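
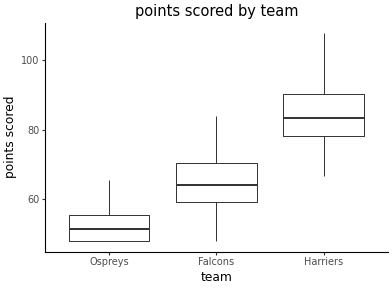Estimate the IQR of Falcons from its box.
≈ 10

Q3 ≈ 70, Q1 ≈ 60; IQR ≈ 10.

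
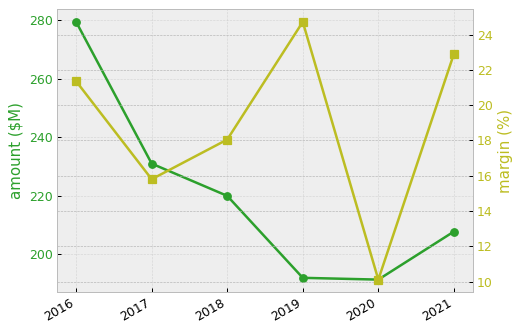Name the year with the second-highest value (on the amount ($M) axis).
Top 3 (on the amount ($M) axis): 2016 ≈ 280, 2017 ≈ 230, 2018 ≈ 220.

2017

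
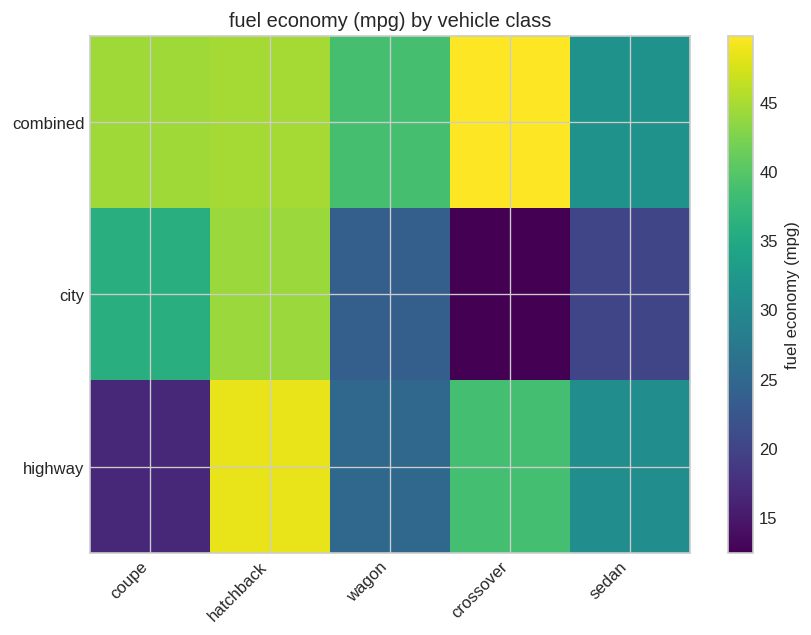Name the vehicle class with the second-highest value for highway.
Top 3 for highway: hatchback ≈ 50, crossover ≈ 40, sedan ≈ 30.

crossover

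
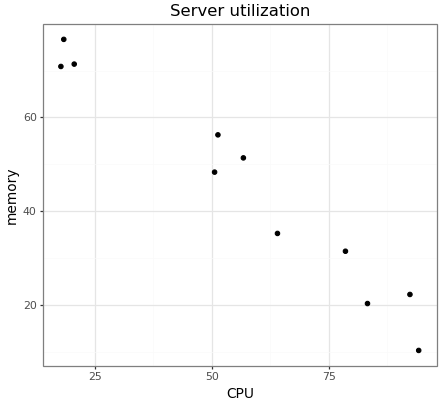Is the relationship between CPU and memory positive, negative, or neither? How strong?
negative, strong

Points are negatively correlated; strong (|r| ≈ 1.0).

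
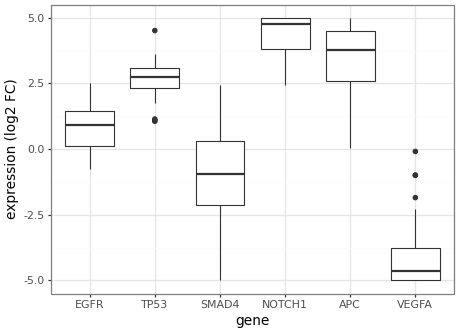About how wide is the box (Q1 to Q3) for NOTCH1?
Q3 ≈ 5, Q1 ≈ 4; IQR ≈ 1.

≈ 1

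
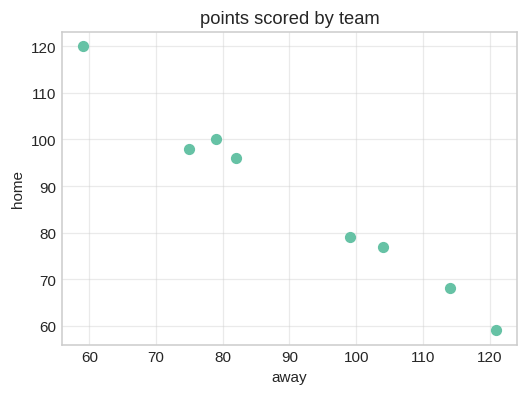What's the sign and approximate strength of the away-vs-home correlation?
Points are negatively correlated; strong (|r| ≈ 1.0).

negative, strong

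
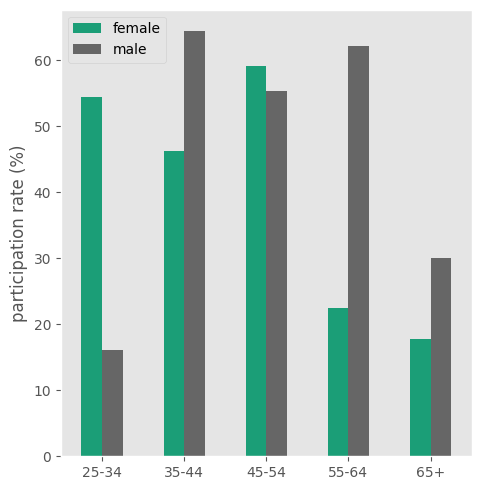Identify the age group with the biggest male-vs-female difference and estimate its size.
55-64, ≈ 40 %

55-64: male ≈ 60, female ≈ 20 → gap ≈ 40. Next-largest (25-34) is only ≈ 30.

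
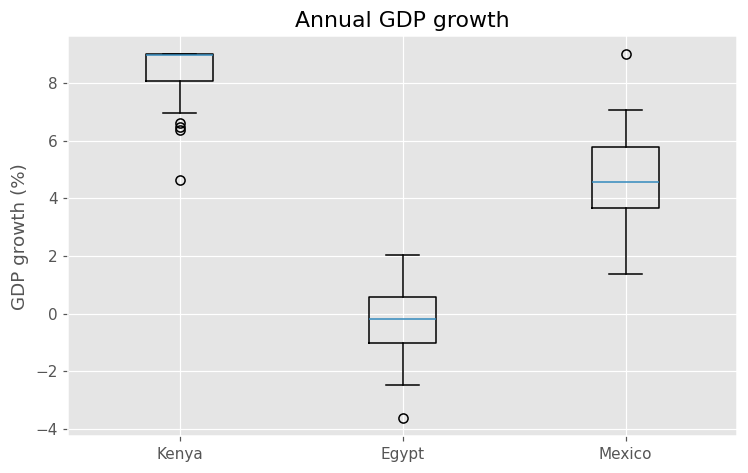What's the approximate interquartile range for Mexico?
≈ 2

Q3 ≈ 6, Q1 ≈ 4; IQR ≈ 2.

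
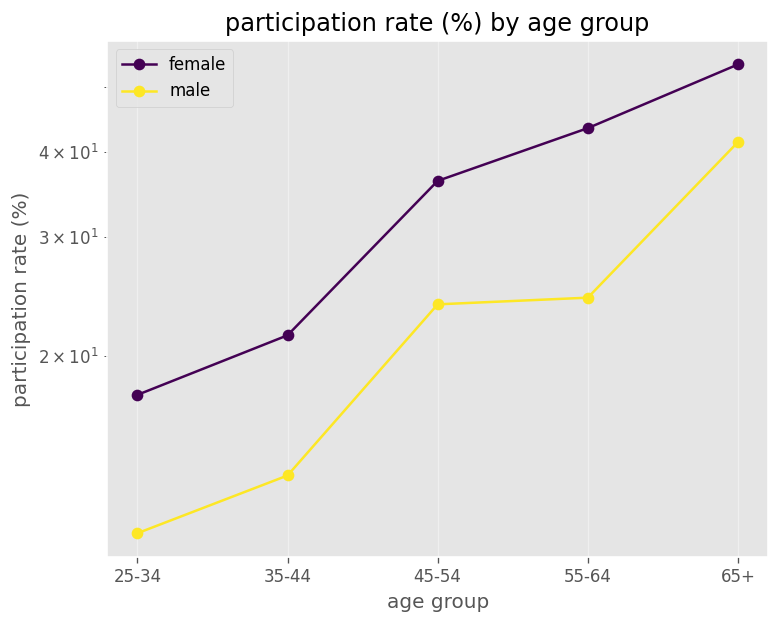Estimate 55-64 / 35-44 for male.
≈ 1.67×

55-64 ≈ 25, 35-44 ≈ 15; 25/15 ≈ 1.67.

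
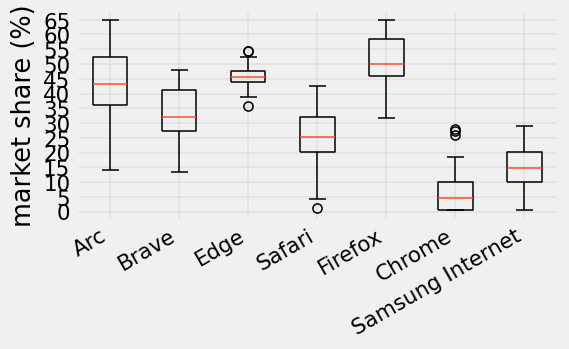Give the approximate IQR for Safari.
Q3 ≈ 30, Q1 ≈ 20; IQR ≈ 10.

≈ 10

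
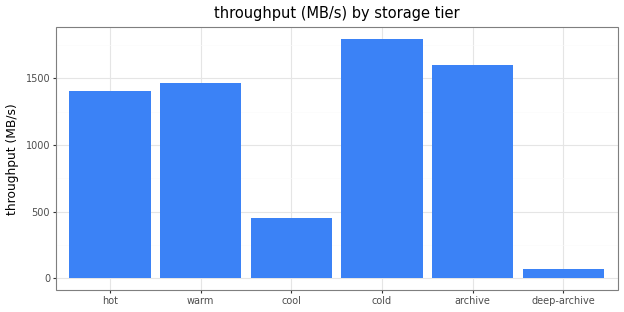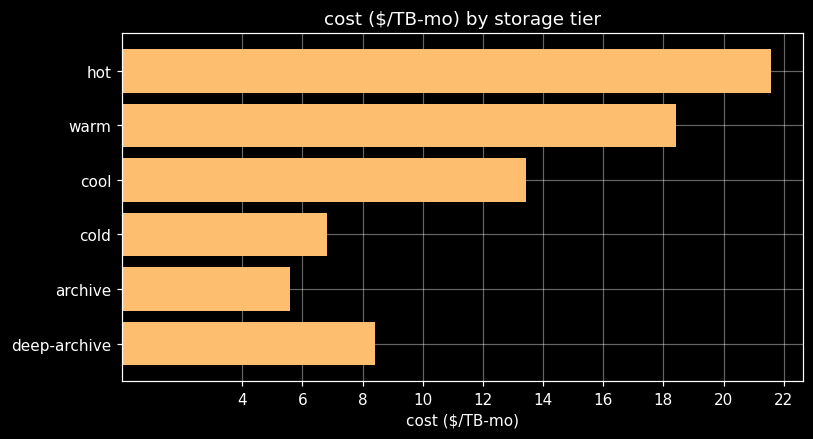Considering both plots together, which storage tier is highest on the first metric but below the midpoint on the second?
Chart 2 median cost ($/TB-mo) ≈ 10; below-median storage tiers: cold, archive, deep-archive. Among those, cold has the highest throughput (MB/s) (≈ 1800).

cold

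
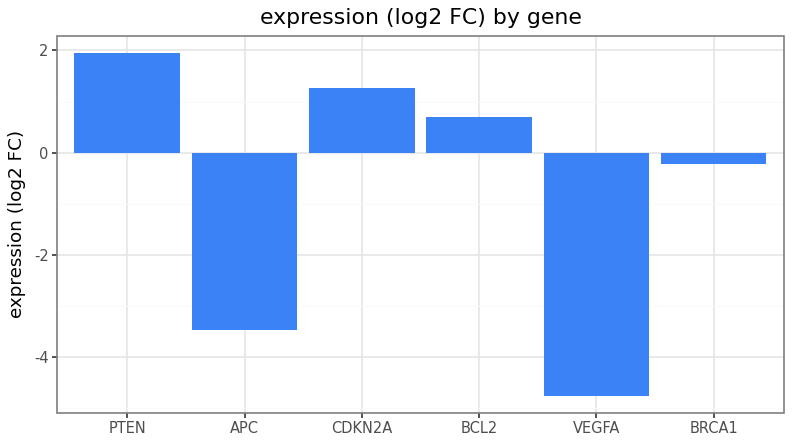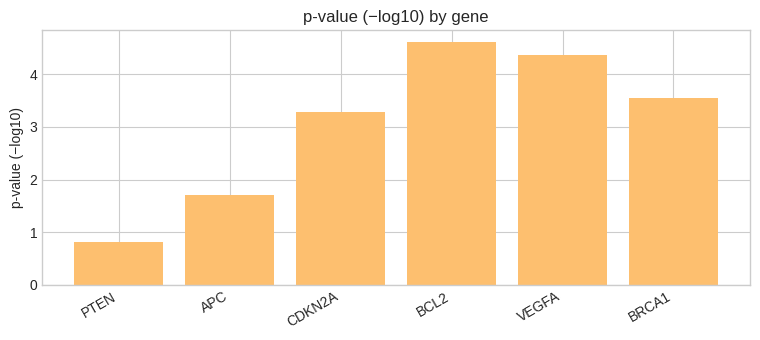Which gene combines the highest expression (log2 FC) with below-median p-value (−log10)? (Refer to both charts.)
PTEN

Chart 2 median p-value (−log10) ≈ 3.5; below-median genes: PTEN, APC, CDKN2A. Among those, PTEN has the highest expression (log2 FC) (≈ 2).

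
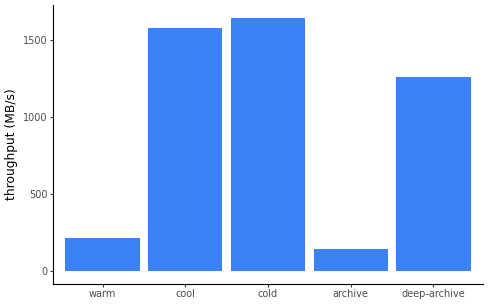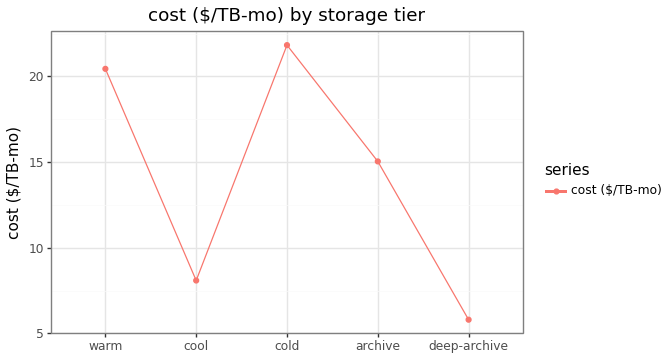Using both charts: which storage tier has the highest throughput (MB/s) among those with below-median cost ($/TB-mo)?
cool

Chart 2 median cost ($/TB-mo) ≈ 15; below-median storage tiers: cool, deep-archive. Among those, cool has the highest throughput (MB/s) (≈ 1600).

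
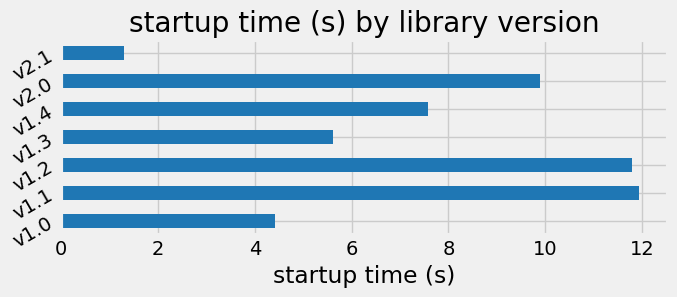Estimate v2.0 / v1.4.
≈ 1.25×

v2.0 ≈ 10, v1.4 ≈ 8; 10/8 ≈ 1.25.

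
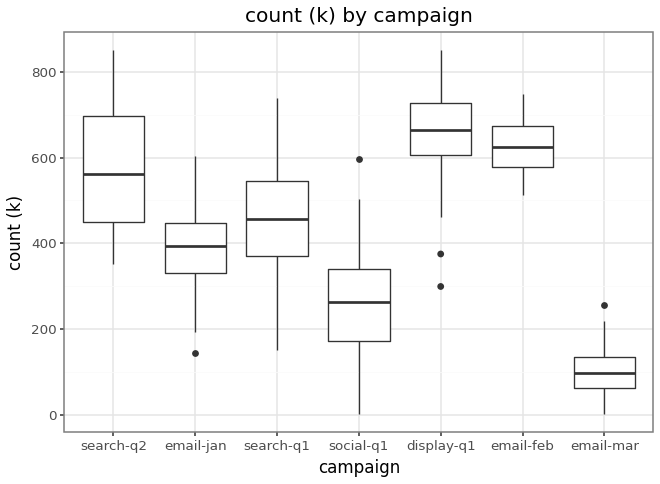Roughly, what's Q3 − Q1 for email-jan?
≈ 100

Q3 ≈ 450, Q1 ≈ 350; IQR ≈ 100.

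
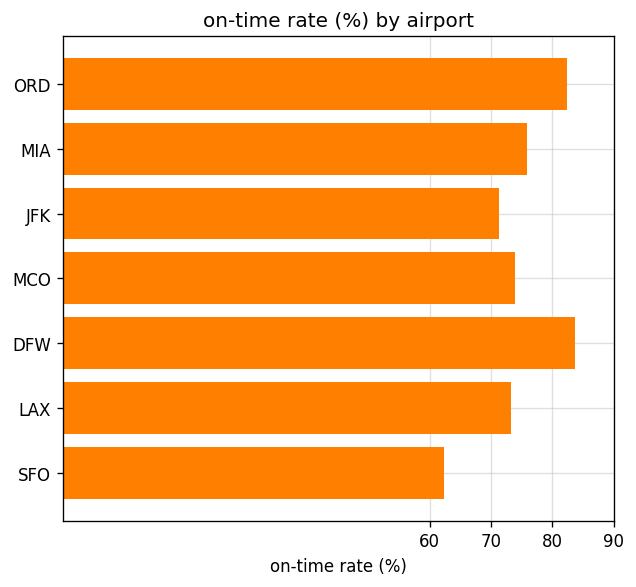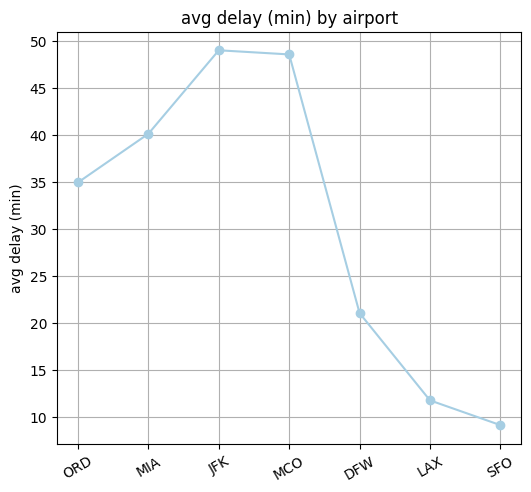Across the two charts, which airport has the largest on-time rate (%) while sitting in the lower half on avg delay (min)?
DFW

Chart 2 median avg delay (min) ≈ 35; below-median airports: DFW, LAX, SFO. Among those, DFW has the highest on-time rate (%) (≈ 80).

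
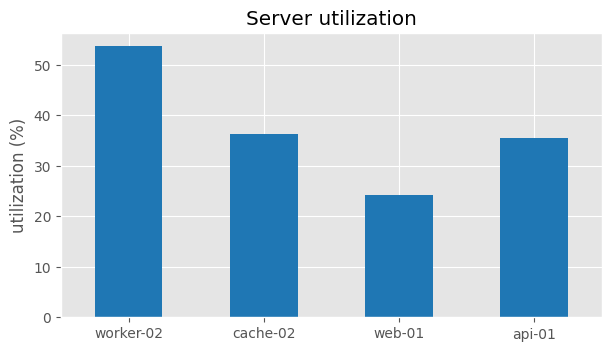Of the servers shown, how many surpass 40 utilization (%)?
1

Above 40: worker-02.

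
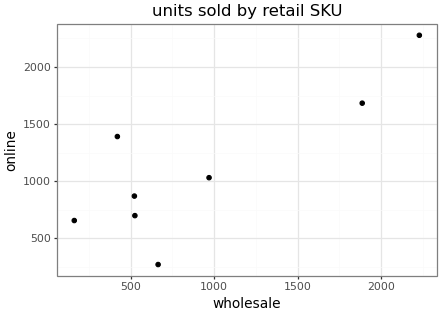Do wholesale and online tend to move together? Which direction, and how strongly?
positive, strong

Points are positively correlated; strong (|r| ≈ 0.8).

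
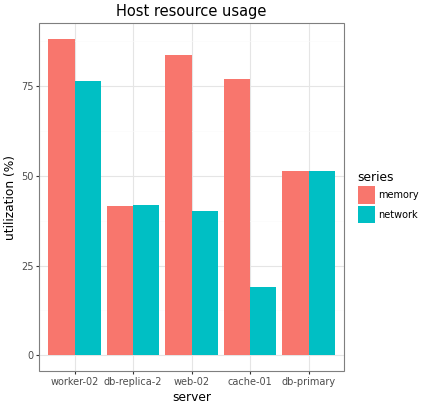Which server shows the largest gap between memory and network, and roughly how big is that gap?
cache-01: memory ≈ 80, network ≈ 20 → gap ≈ 60. Next-largest (web-02) is only ≈ 40.

cache-01, ≈ 60 %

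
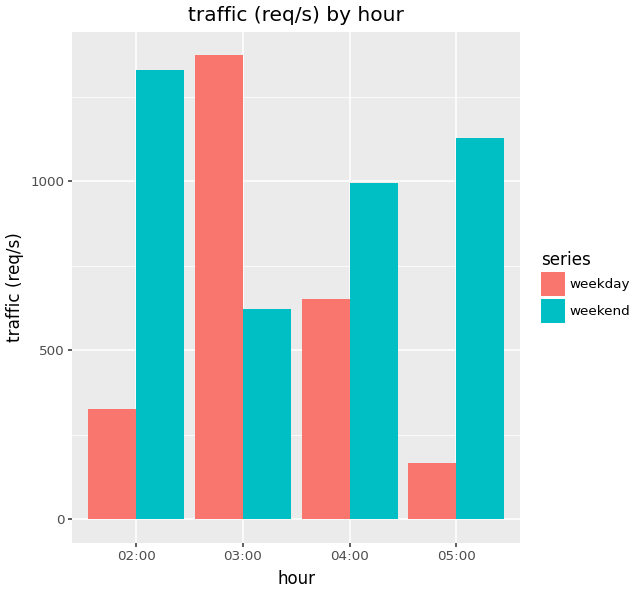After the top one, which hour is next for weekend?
05:00

Top 3 for weekend: 02:00 ≈ 1400, 05:00 ≈ 1200, 04:00 ≈ 1000.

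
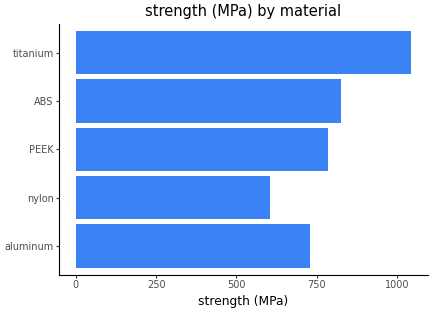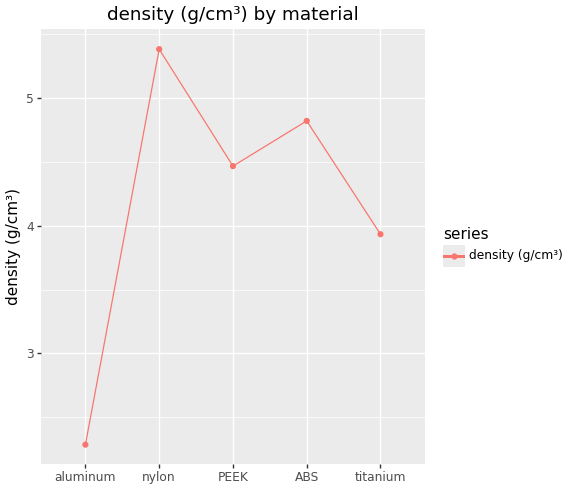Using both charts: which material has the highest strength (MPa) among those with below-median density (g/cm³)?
Chart 2 median density (g/cm³) ≈ 4.5; below-median materials: aluminum, titanium. Among those, titanium has the highest strength (MPa) (≈ 1000).

titanium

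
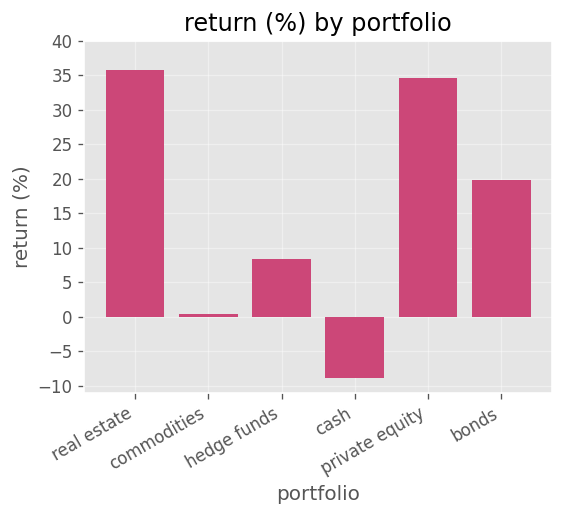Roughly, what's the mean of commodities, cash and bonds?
(0 + -10 + 20) / 3 ≈ 3.

≈ 3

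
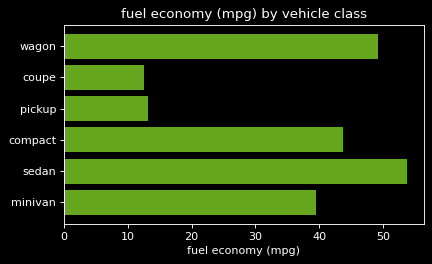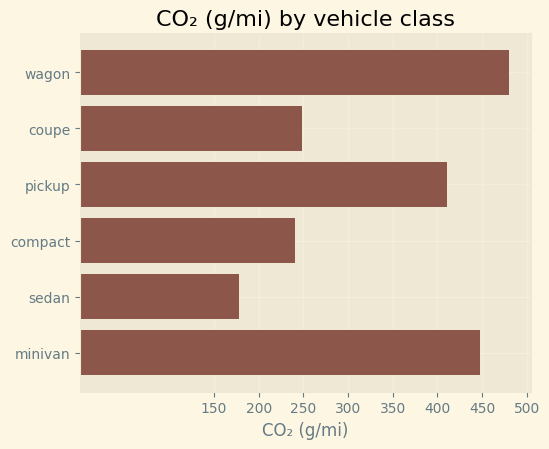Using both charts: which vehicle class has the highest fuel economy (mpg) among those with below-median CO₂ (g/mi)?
Chart 2 median CO₂ (g/mi) ≈ 350; below-median vehicle classes: coupe, compact, sedan. Among those, sedan has the highest fuel economy (mpg) (≈ 55).

sedan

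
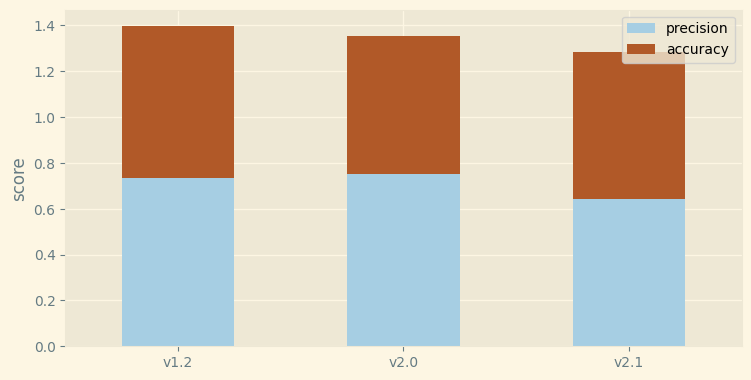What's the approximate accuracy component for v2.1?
≈ 0.6

accuracy top ≈ 1.2, bottom ≈ 0.6; segment ≈ 0.6.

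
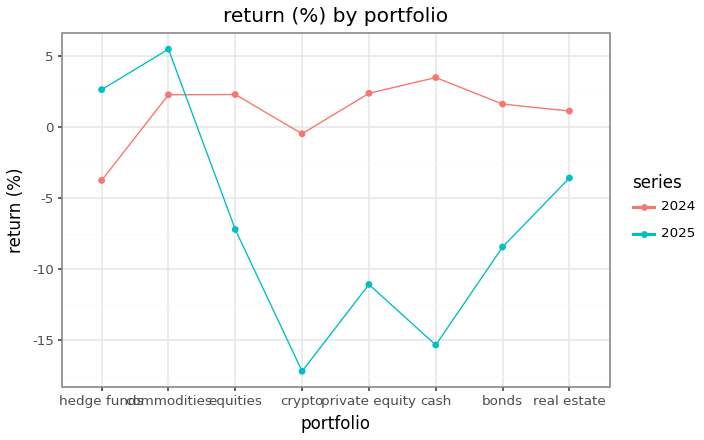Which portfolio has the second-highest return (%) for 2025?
hedge funds

Top 3 for 2025: commodities ≈ 6, hedge funds ≈ 2, real estate ≈ -4.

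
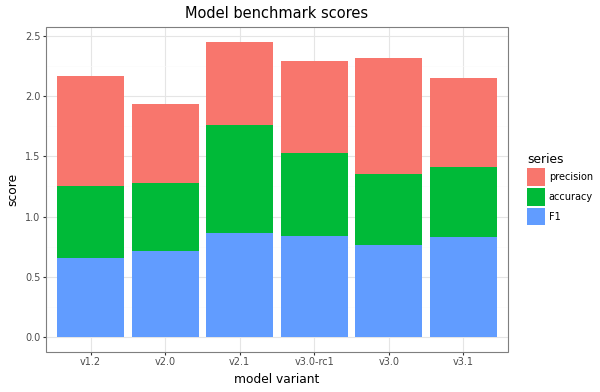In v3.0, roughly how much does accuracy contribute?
accuracy top ≈ 1.5, bottom ≈ 1.0; segment ≈ 0.5.

≈ 0.5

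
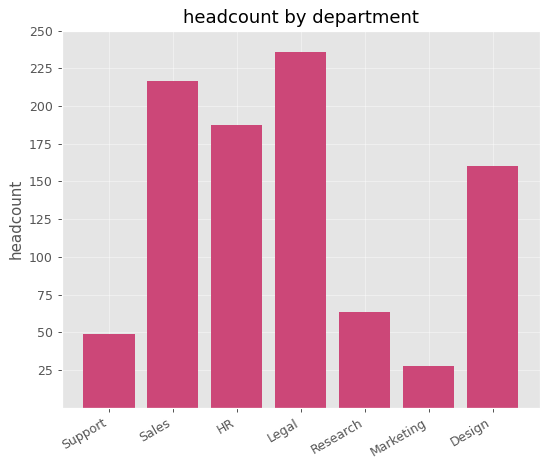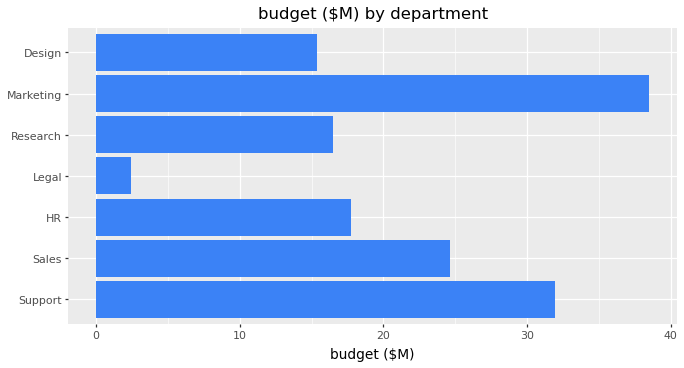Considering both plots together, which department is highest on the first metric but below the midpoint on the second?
Chart 2 median budget ($M) ≈ 20; below-median departments: Legal, Research, Design. Among those, Legal has the highest headcount (≈ 225).

Legal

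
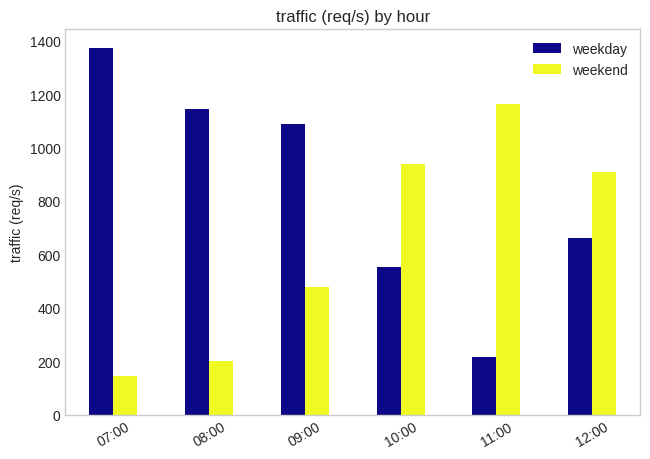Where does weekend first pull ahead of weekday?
09:00: weekend ≈ 400 vs weekday ≈ 1000 (not yet); 10:00: weekend ≈ 1000 vs weekday ≈ 600 (first crossover).

10:00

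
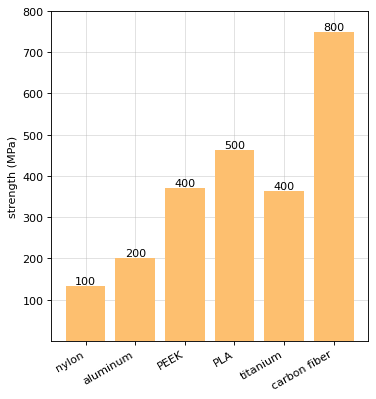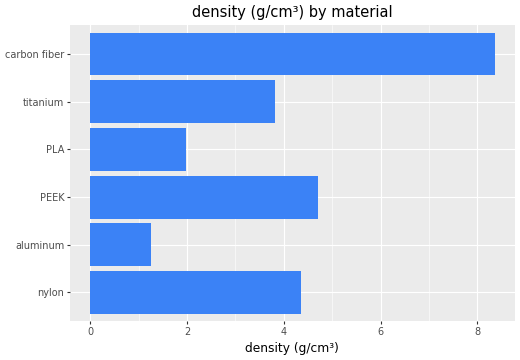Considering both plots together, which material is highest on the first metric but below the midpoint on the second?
Chart 2 median density (g/cm³) ≈ 4; below-median materials: aluminum, PLA, titanium. Among those, PLA has the highest strength (MPa) (≈ 500).

PLA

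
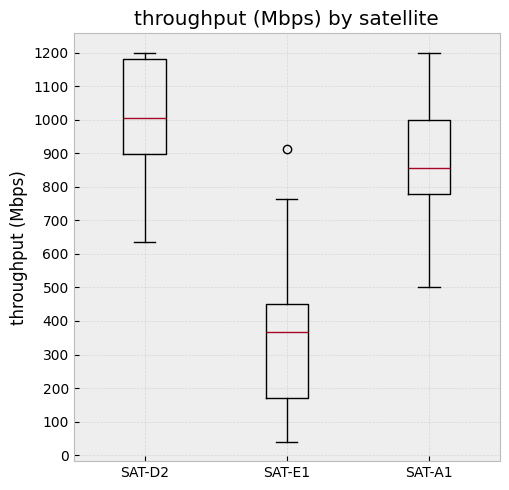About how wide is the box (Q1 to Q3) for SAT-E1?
≈ 300

Q3 ≈ 500, Q1 ≈ 200; IQR ≈ 300.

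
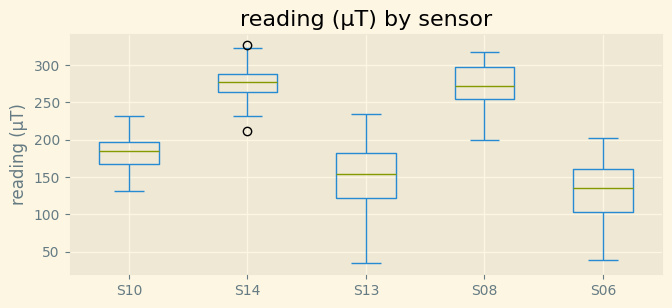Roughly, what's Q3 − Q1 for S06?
Q3 ≈ 160, Q1 ≈ 100; IQR ≈ 60.

≈ 60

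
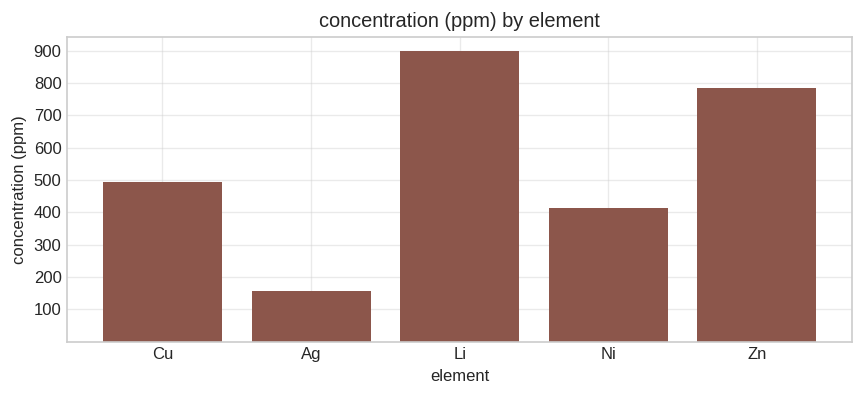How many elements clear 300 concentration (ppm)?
Above 300: Cu, Li, Ni, Zn.

4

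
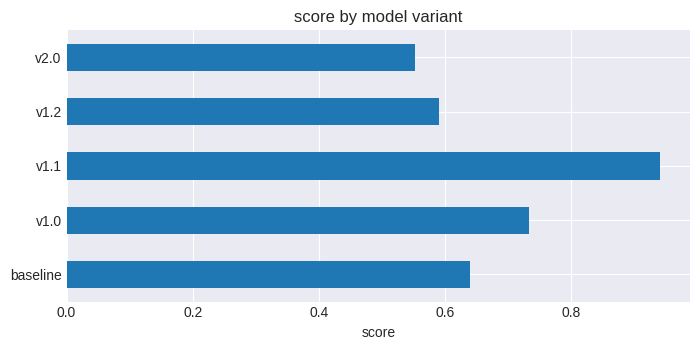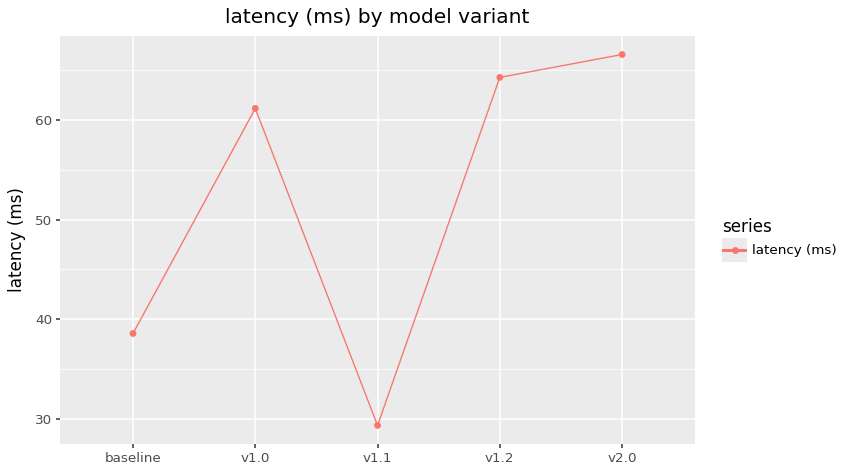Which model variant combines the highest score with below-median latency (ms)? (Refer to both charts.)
Chart 2 median latency (ms) ≈ 60; below-median model variants: baseline, v1.1. Among those, v1.1 has the highest score (≈ 0.9).

v1.1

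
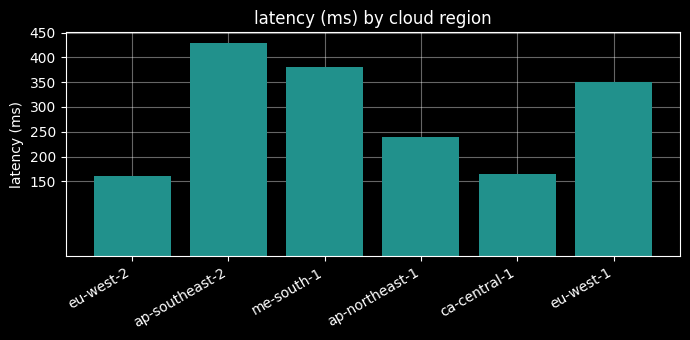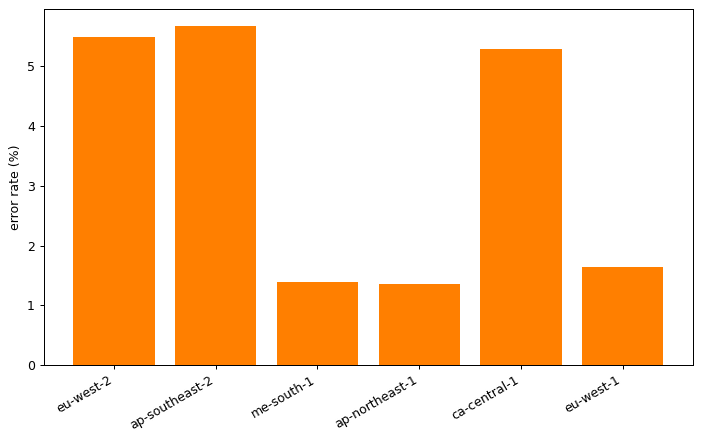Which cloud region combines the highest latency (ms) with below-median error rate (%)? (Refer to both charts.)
me-south-1

Chart 2 median error rate (%) ≈ 3; below-median cloud regions: me-south-1, ap-northeast-1, eu-west-1. Among those, me-south-1 has the highest latency (ms) (≈ 400).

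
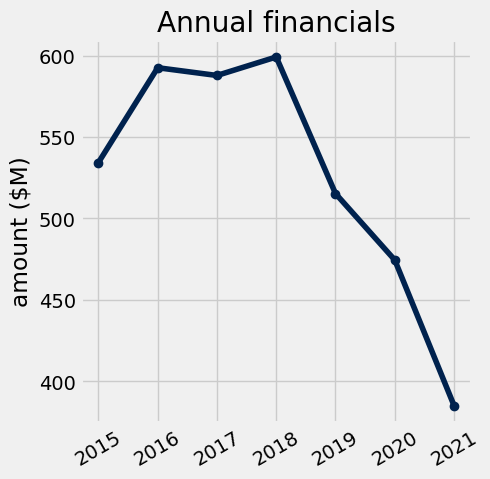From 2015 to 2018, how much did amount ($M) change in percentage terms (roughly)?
2015 ≈ 540, 2018 ≈ 600; (600 − 540) / 540 ≈ +11.1%.

≈ +11.1%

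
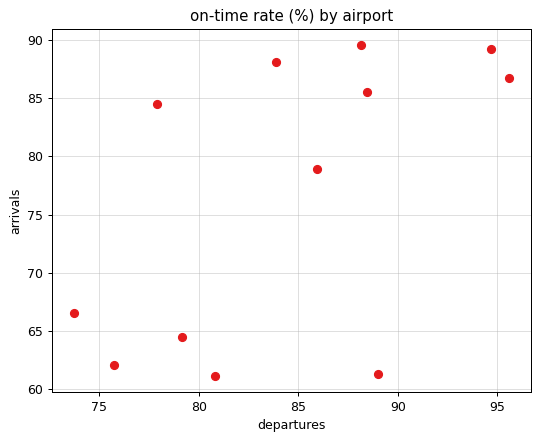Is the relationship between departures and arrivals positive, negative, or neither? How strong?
positive, moderate

Points are positively correlated; moderate (|r| ≈ 0.6).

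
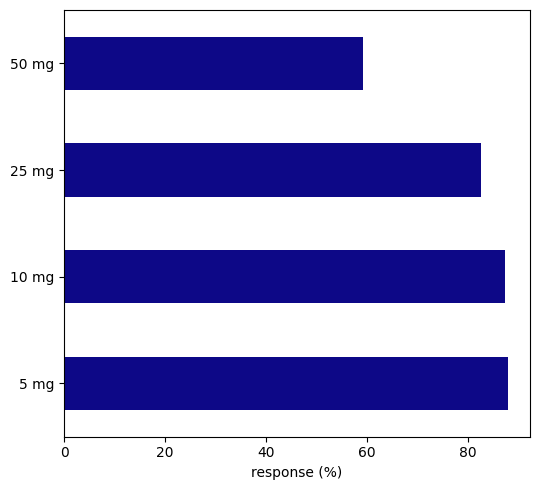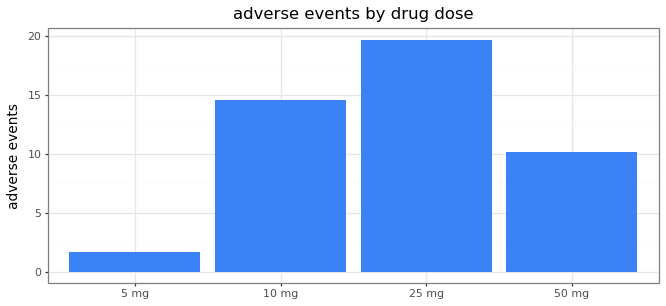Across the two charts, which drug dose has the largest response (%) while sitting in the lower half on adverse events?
5 mg

Chart 2 median adverse events ≈ 12; below-median drug doses: 5 mg, 50 mg. Among those, 5 mg has the highest response (%) (≈ 90).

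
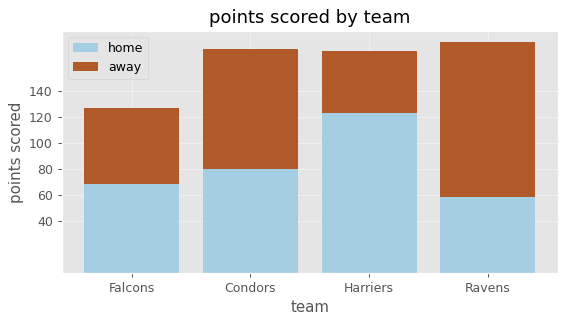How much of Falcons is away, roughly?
≈ 60

away top ≈ 120, bottom ≈ 60; segment ≈ 60.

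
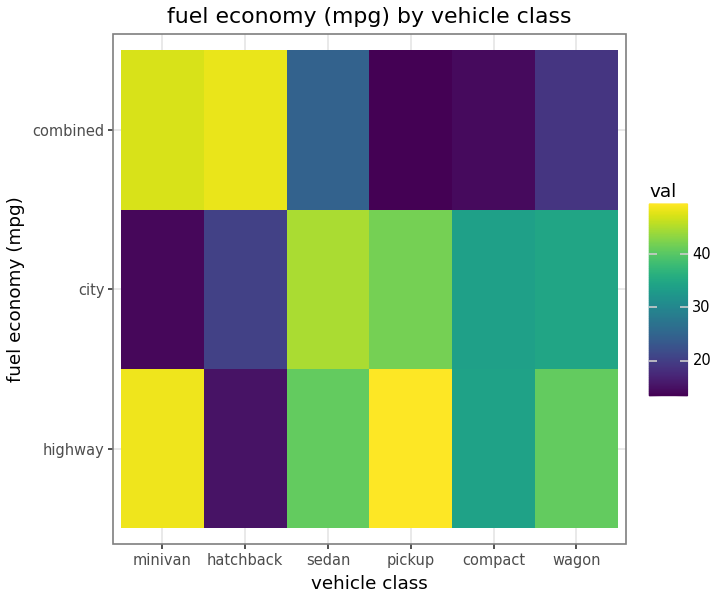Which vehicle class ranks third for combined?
sedan

Top 4 for combined: hatchback ≈ 50, minivan ≈ 45, sedan ≈ 25, wagon ≈ 20.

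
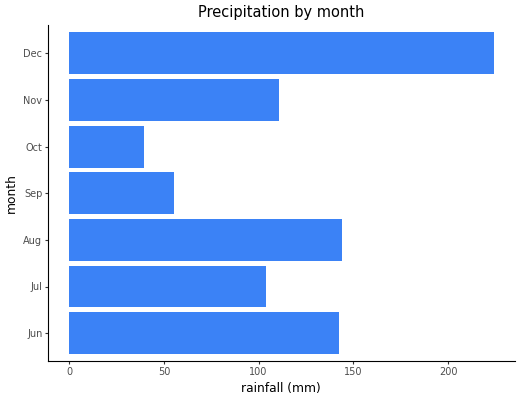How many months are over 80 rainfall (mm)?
5

Above 80: Jun, Jul, Aug, Nov, Dec.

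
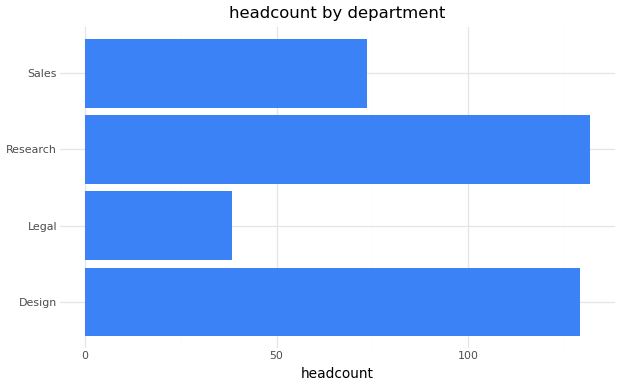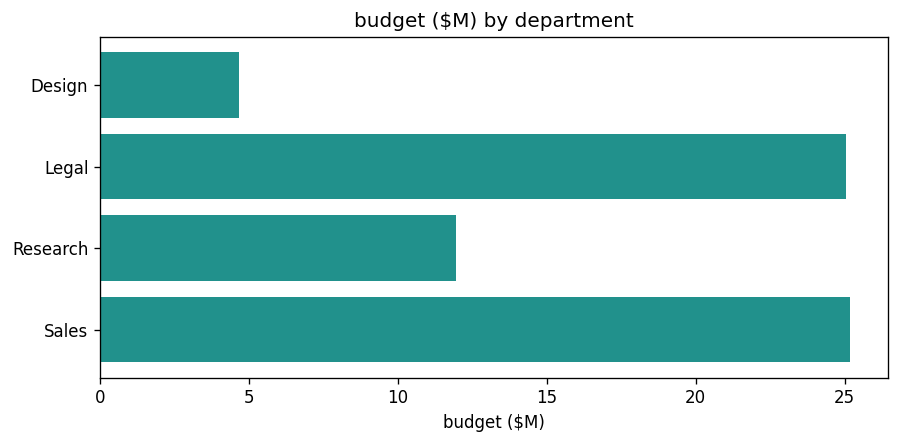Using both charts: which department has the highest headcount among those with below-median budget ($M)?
Research

Chart 2 median budget ($M) ≈ 20; below-median departments: Design, Research. Among those, Research has the highest headcount (≈ 140).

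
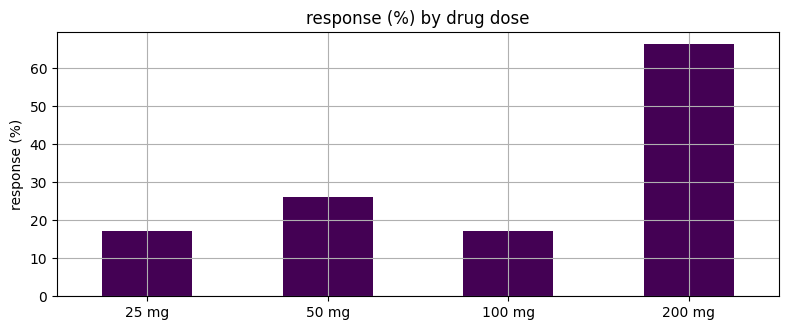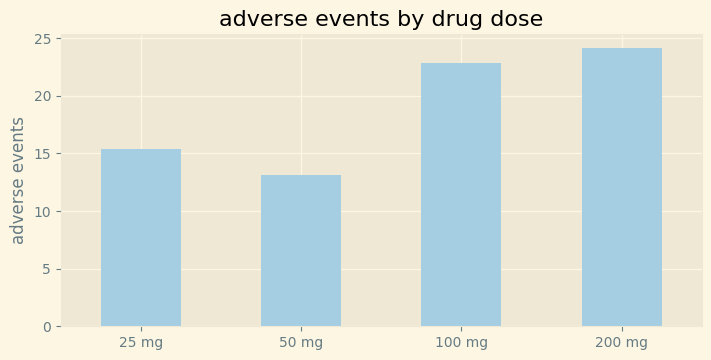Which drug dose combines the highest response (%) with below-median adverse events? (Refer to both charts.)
Chart 2 median adverse events ≈ 20; below-median drug doses: 25 mg, 50 mg. Among those, 50 mg has the highest response (%) (≈ 30).

50 mg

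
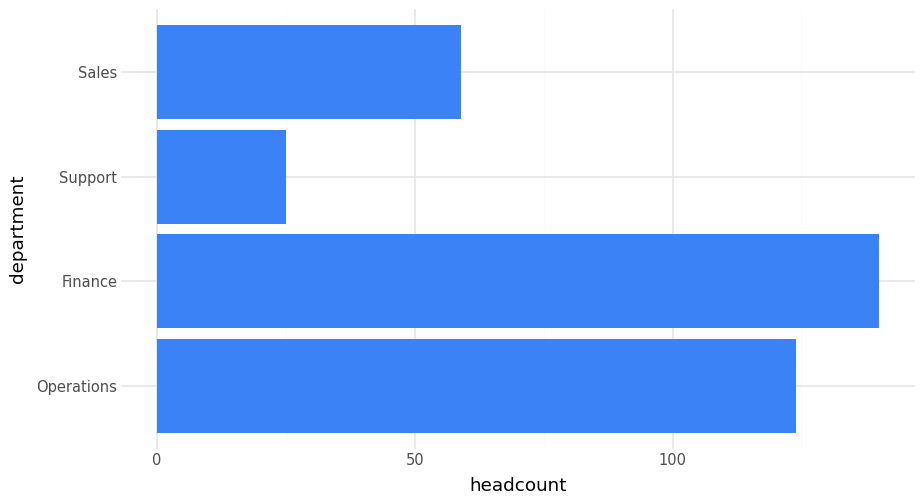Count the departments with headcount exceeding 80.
Above 80: Operations, Finance.

2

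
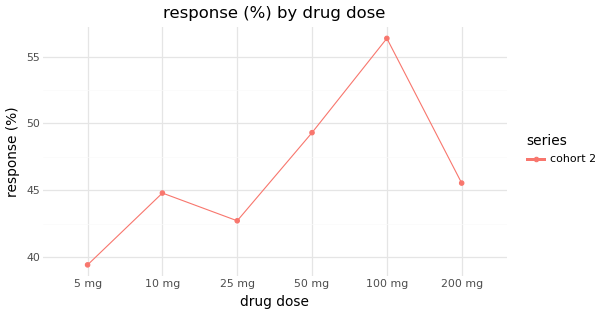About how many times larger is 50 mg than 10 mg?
50 mg ≈ 50, 10 mg ≈ 44; 50/44 ≈ 1.14.

≈ 1.14×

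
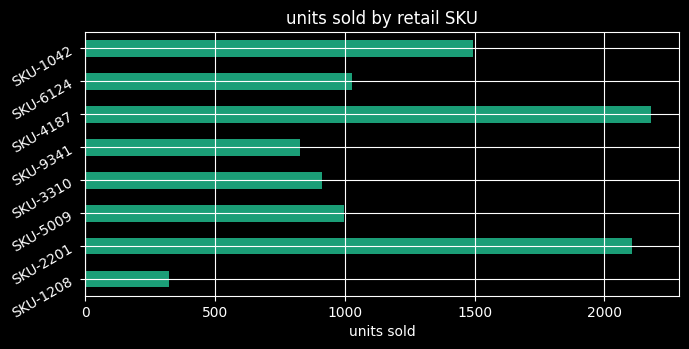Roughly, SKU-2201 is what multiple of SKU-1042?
SKU-2201 ≈ 2200, SKU-1042 ≈ 1400; 2200/1400 ≈ 1.57.

≈ 1.57×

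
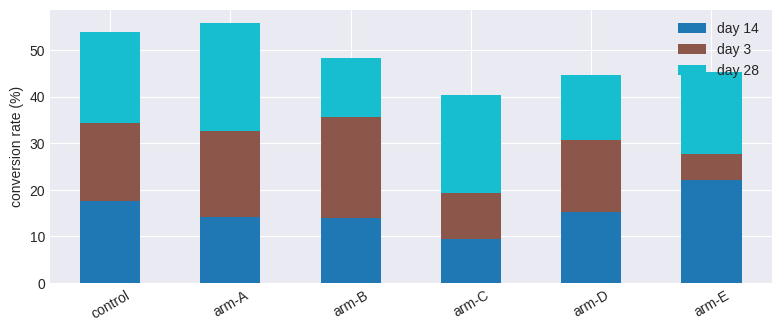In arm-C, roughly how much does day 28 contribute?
≈ 20

day 28 top ≈ 40, bottom ≈ 20; segment ≈ 20.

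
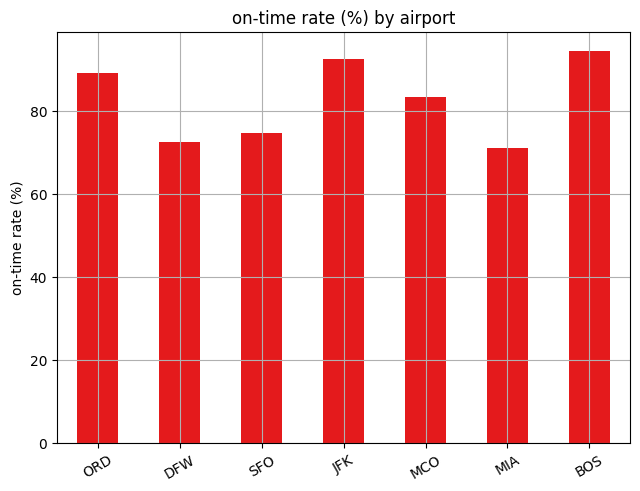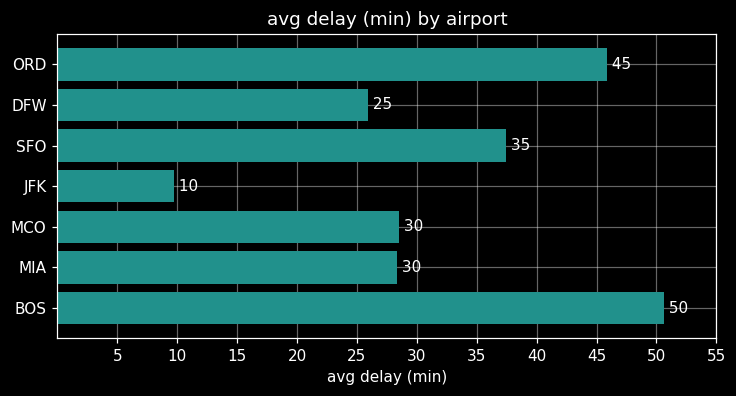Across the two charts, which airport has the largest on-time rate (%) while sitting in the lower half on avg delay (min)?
JFK

Chart 2 median avg delay (min) ≈ 30; below-median airports: DFW, JFK, MIA. Among those, JFK has the highest on-time rate (%) (≈ 90).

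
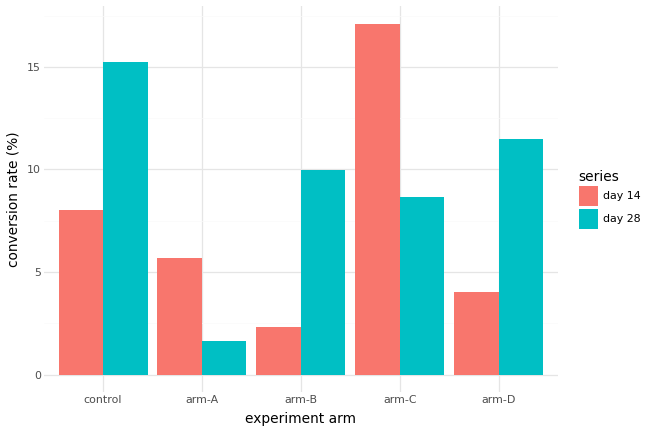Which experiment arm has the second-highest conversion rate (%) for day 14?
Top 3 for day 14: arm-C ≈ 18, control ≈ 8, arm-A ≈ 6.

control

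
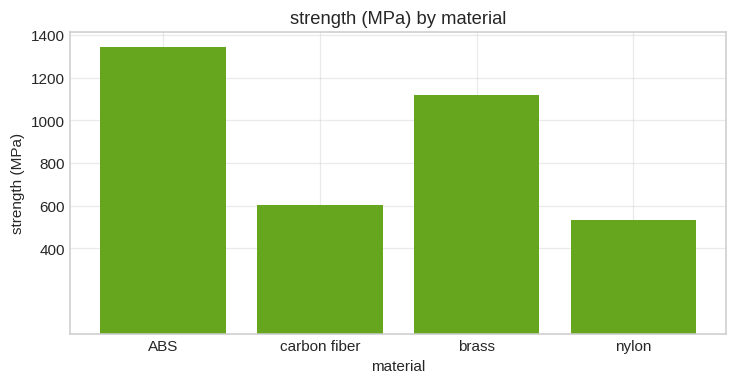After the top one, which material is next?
Top 3: ABS ≈ 1400, brass ≈ 1200, carbon fiber ≈ 600.

brass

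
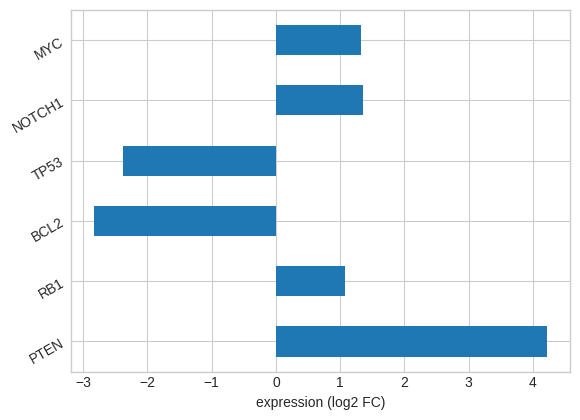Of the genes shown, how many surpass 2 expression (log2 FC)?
Above 2: PTEN.

1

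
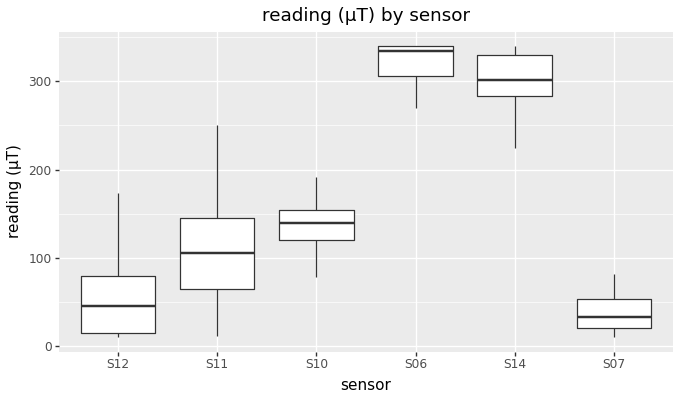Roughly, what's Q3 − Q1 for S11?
Q3 ≈ 150, Q1 ≈ 75; IQR ≈ 75.

≈ 75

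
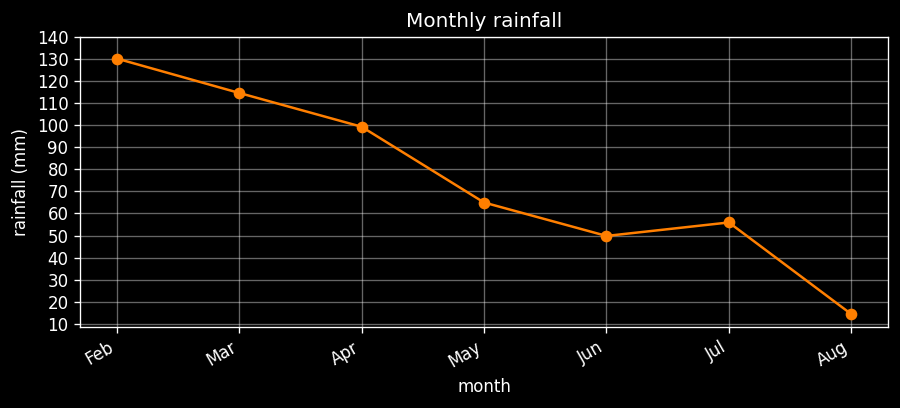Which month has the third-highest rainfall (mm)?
Top 4: Feb ≈ 130, Mar ≈ 110, Apr ≈ 100, May ≈ 60.

Apr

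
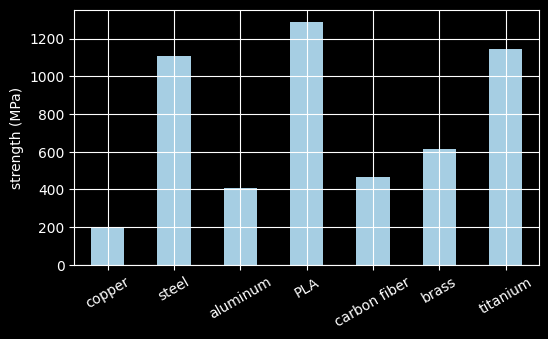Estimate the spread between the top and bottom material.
≈ 1000

Max PLA ≈ 1200, min copper ≈ 200; range ≈ 1000.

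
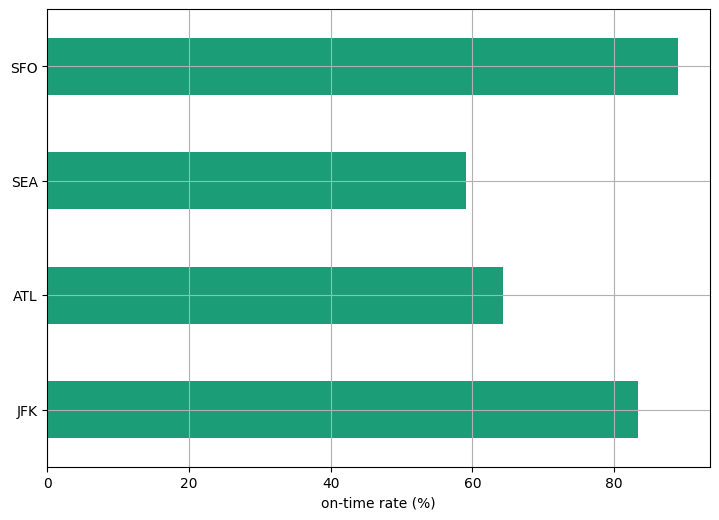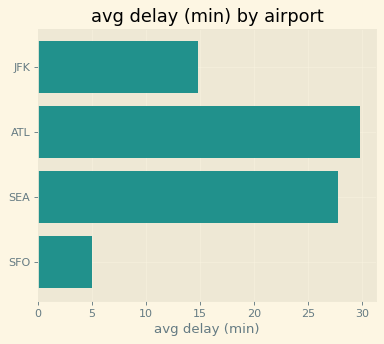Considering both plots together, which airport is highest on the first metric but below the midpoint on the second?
Chart 2 median avg delay (min) ≈ 20; below-median airports: JFK, SFO. Among those, SFO has the highest on-time rate (%) (≈ 90).

SFO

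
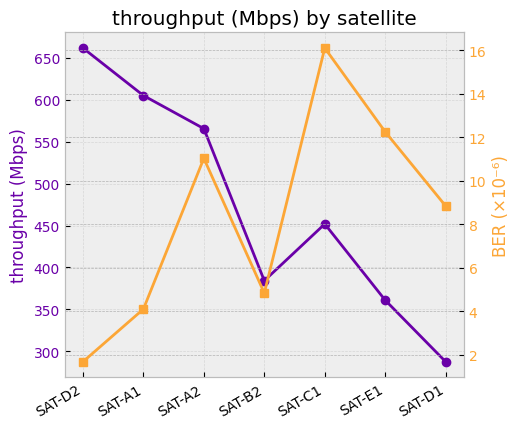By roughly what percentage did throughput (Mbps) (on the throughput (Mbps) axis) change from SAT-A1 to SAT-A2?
≈ -8.3%

SAT-A1 ≈ 600, SAT-A2 ≈ 550; (550 − 600) / 600 ≈ -8.3%.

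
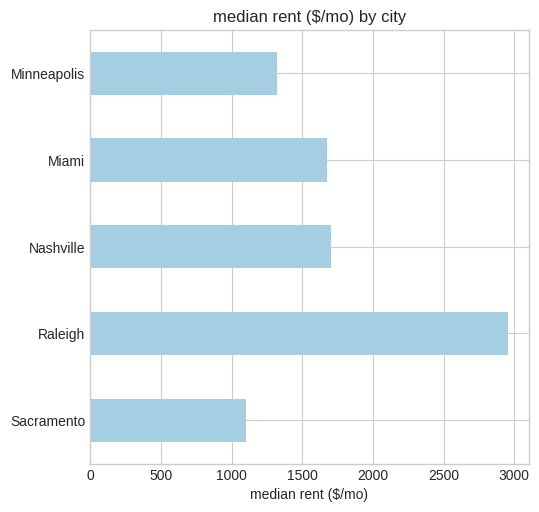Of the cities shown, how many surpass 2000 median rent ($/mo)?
1

Above 2000: Raleigh.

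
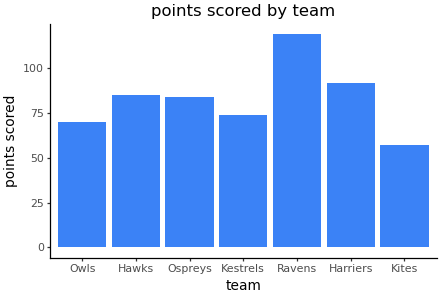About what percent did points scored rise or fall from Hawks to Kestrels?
≈ -12.5%

Hawks ≈ 80, Kestrels ≈ 70; (70 − 80) / 80 ≈ -12.5%.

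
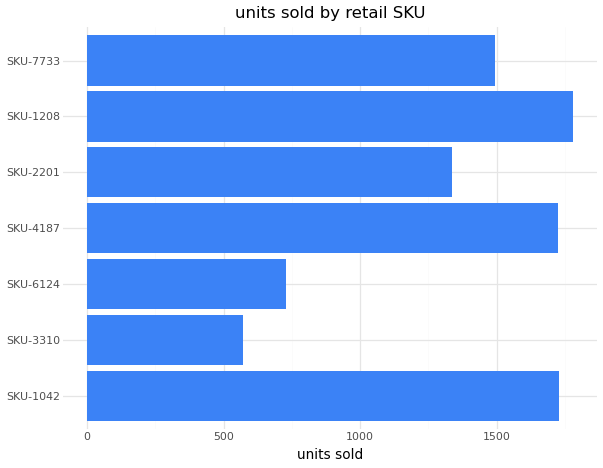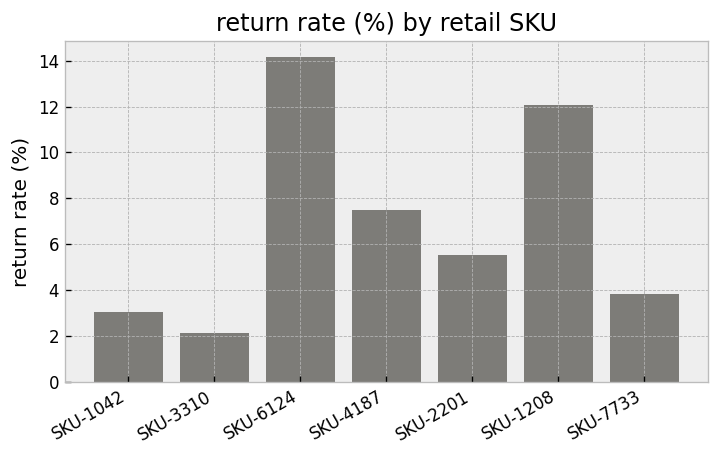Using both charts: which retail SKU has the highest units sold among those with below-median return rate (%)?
SKU-1042

Chart 2 median return rate (%) ≈ 6; below-median retail SKUs: SKU-1042, SKU-3310, SKU-7733. Among those, SKU-1042 has the highest units sold (≈ 1800).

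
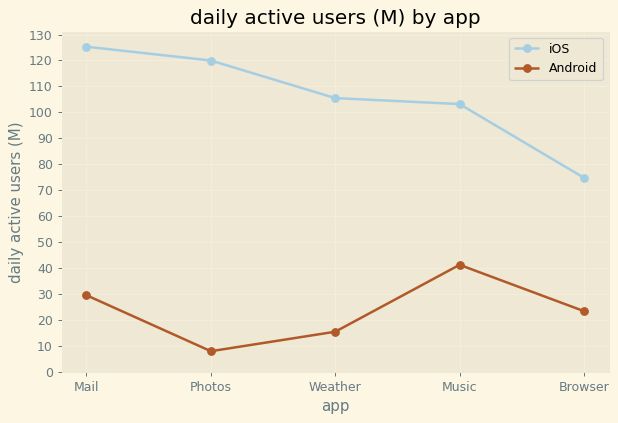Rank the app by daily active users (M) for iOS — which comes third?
Weather

Top 4 for iOS: Mail ≈ 130, Photos ≈ 120, Weather ≈ 110, Music ≈ 100.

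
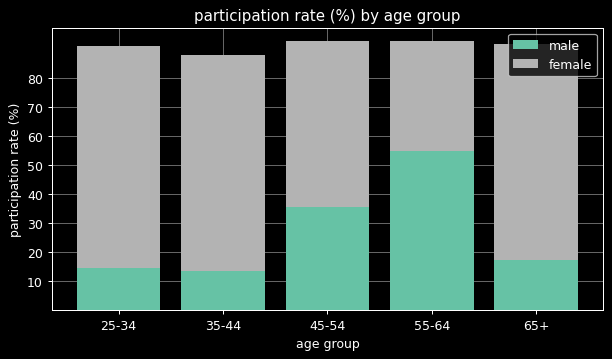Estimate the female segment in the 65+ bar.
female top ≈ 90, bottom ≈ 20; segment ≈ 70.

≈ 70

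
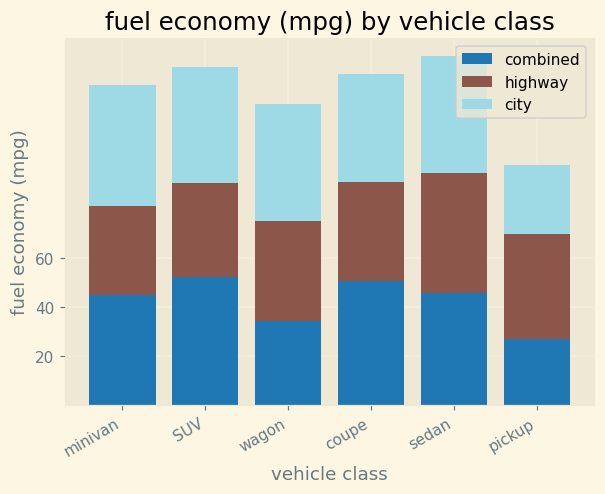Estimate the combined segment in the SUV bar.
≈ 60

combined top ≈ 60, bottom ≈ 0; segment ≈ 60.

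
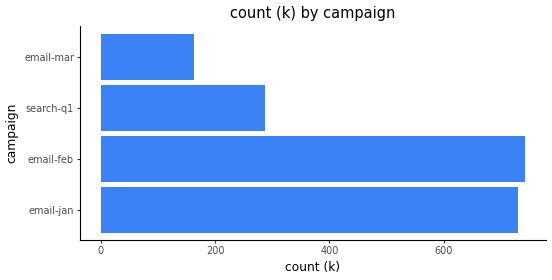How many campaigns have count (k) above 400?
Above 400: email-jan, email-feb.

2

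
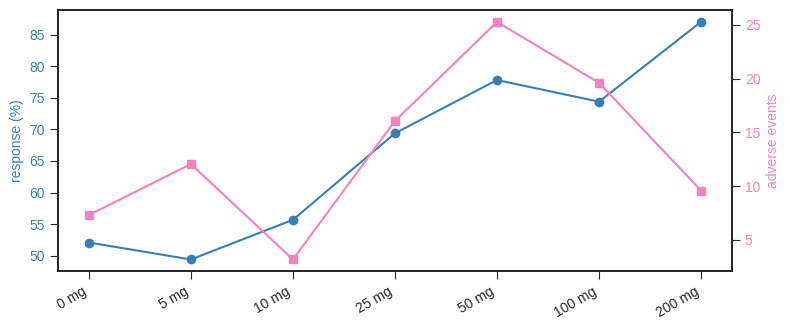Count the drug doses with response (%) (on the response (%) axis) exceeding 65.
4

Above 65: 25 mg, 50 mg, 100 mg, 200 mg.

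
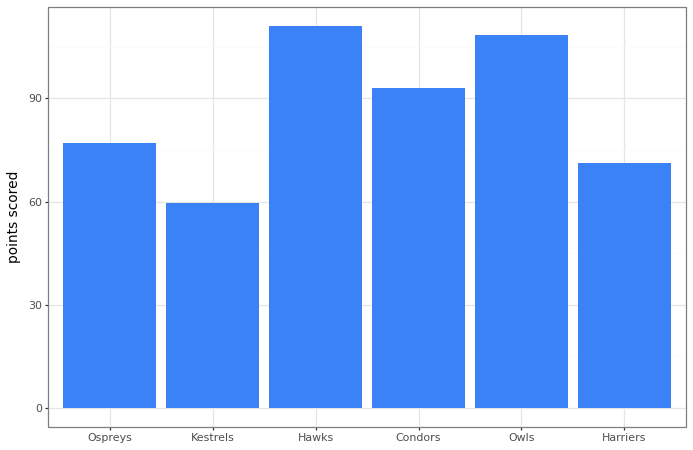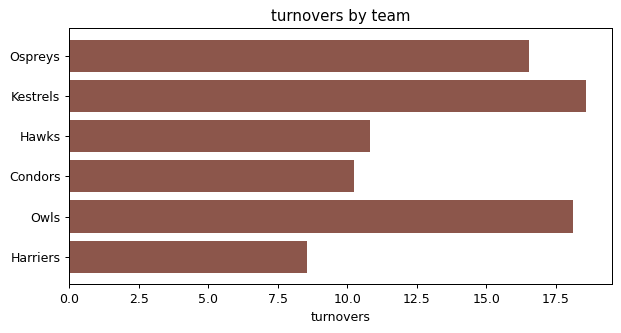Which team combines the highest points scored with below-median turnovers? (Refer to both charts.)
Hawks

Chart 2 median turnovers ≈ 14; below-median teams: Hawks, Condors, Harriers. Among those, Hawks has the highest points scored (≈ 120).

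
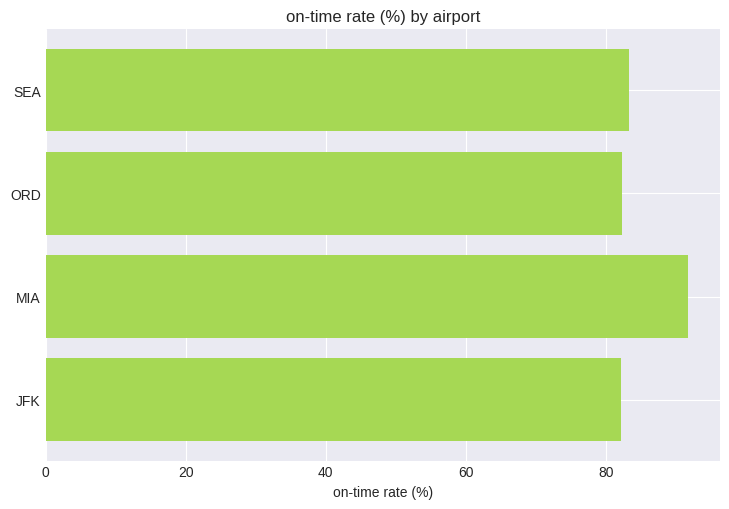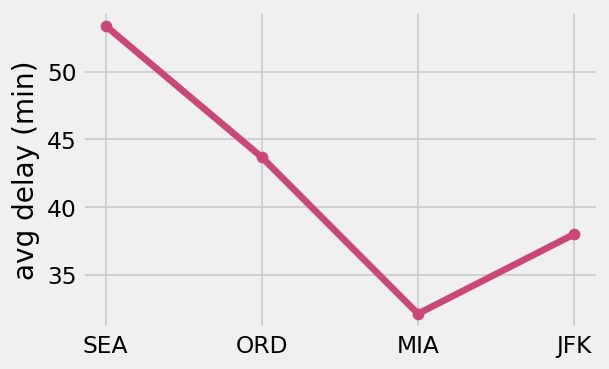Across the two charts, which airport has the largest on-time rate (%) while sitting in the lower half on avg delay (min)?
MIA

Chart 2 median avg delay (min) ≈ 40; below-median airports: MIA, JFK. Among those, MIA has the highest on-time rate (%) (≈ 90).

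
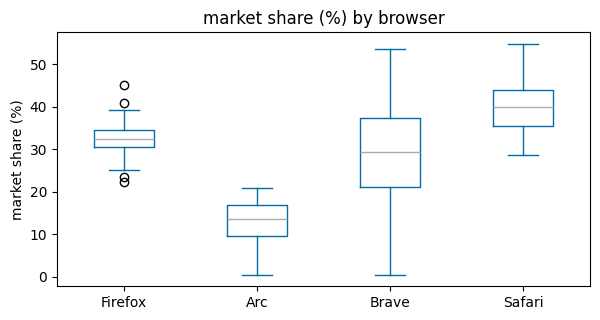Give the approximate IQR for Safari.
Q3 ≈ 45, Q1 ≈ 35; IQR ≈ 10.

≈ 10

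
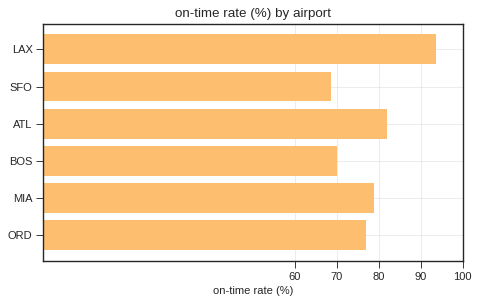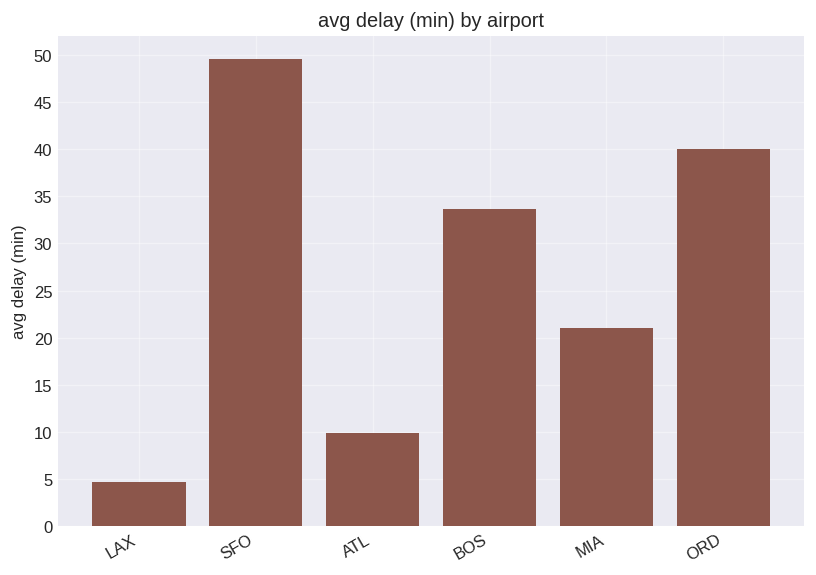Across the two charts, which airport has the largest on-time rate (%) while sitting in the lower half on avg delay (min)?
LAX

Chart 2 median avg delay (min) ≈ 25; below-median airports: LAX, ATL, MIA. Among those, LAX has the highest on-time rate (%) (≈ 90).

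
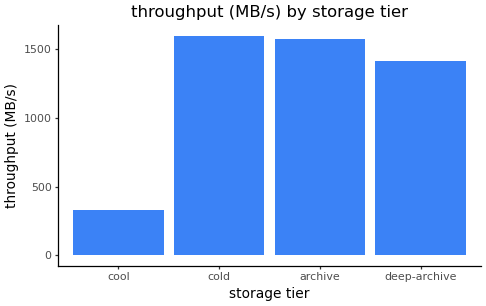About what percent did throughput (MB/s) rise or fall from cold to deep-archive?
cold ≈ 1600, deep-archive ≈ 1400; (1400 − 1600) / 1600 ≈ -12.5%.

≈ -12.5%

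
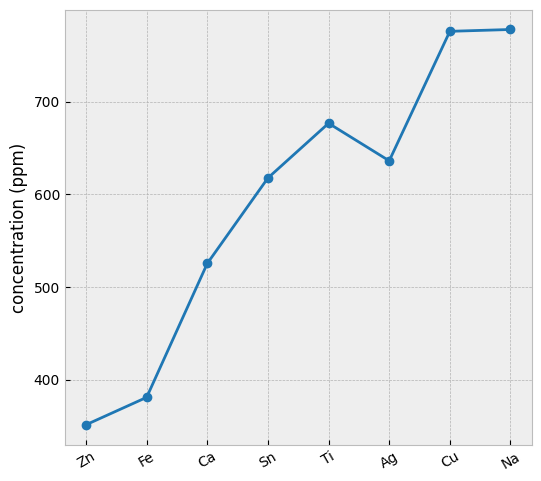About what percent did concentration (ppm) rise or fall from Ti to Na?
≈ +14.3%

Ti ≈ 700, Na ≈ 800; (800 − 700) / 700 ≈ +14.3%.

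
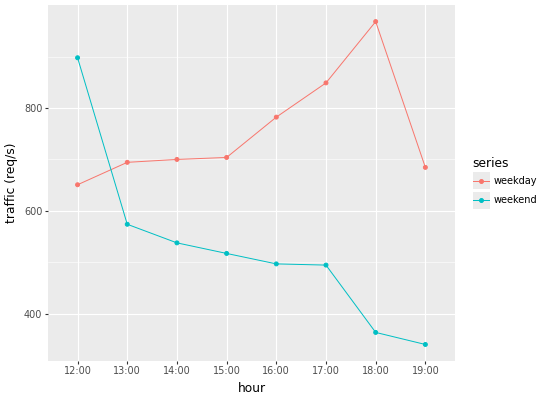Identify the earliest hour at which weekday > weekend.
12:00: weekday ≈ 700 vs weekend ≈ 900 (not yet); 13:00: weekday ≈ 700 vs weekend ≈ 600 (first crossover).

13:00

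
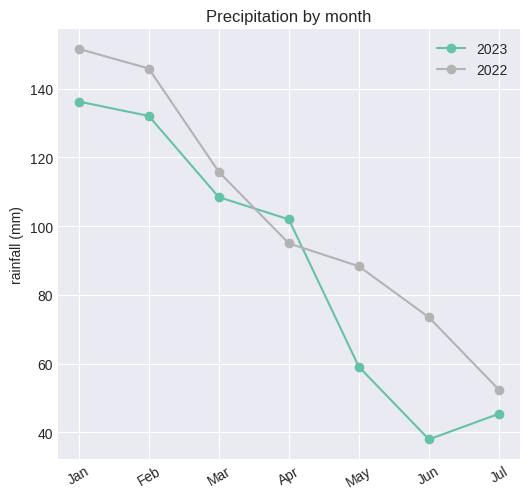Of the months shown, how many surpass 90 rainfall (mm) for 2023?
4

Above 90: Jan, Feb, Mar, Apr.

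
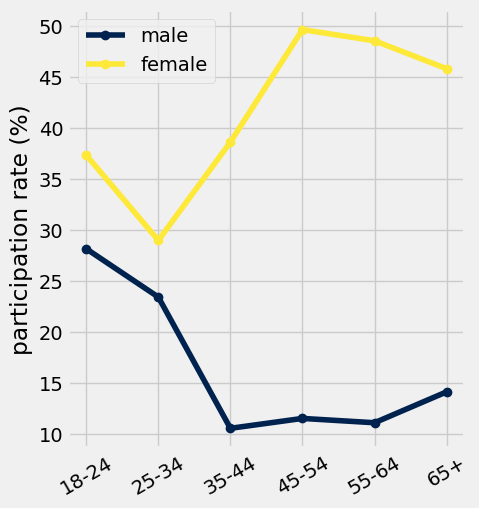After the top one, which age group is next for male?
25-34

Top 3 for male: 18-24 ≈ 30, 25-34 ≈ 25, 65+ ≈ 15.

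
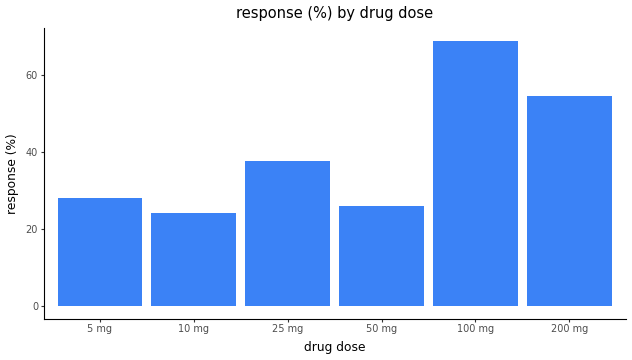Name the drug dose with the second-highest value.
200 mg

Top 3: 100 mg ≈ 70, 200 mg ≈ 50, 25 mg ≈ 40.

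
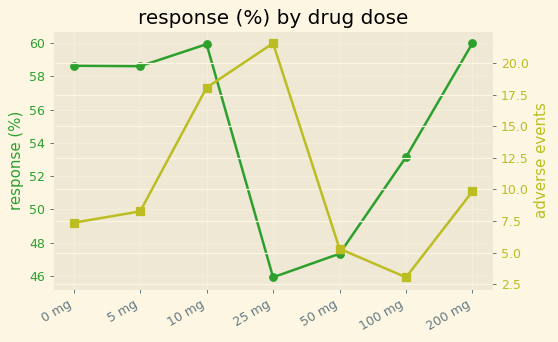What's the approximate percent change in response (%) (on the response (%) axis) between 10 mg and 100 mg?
≈ -10%

10 mg ≈ 60, 100 mg ≈ 54; (54 − 60) / 60 ≈ -10%.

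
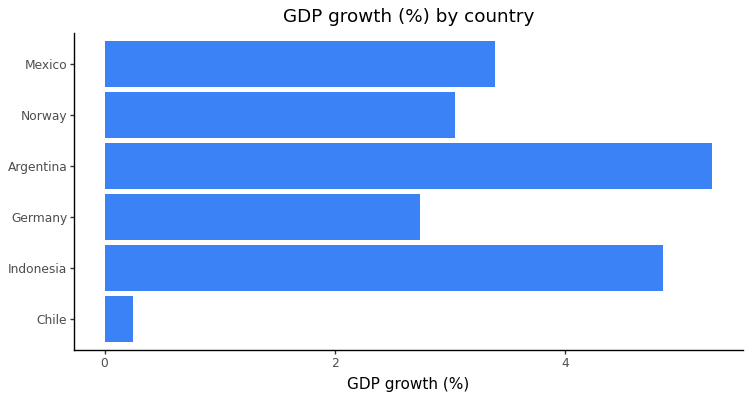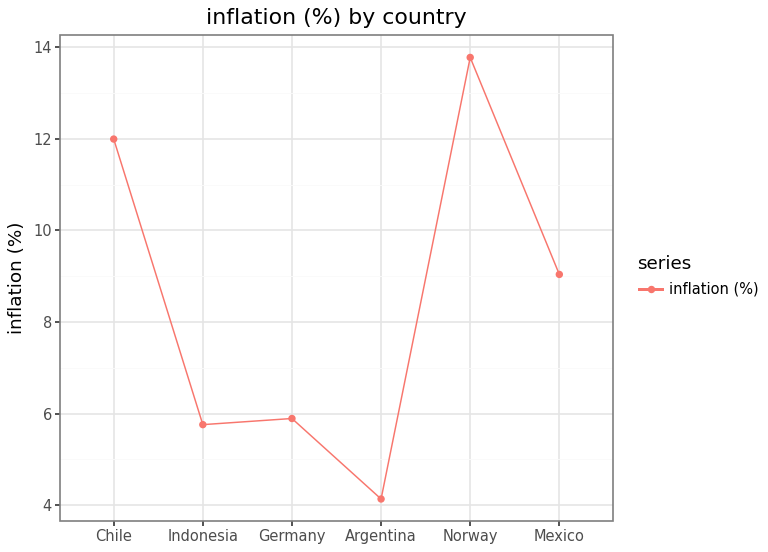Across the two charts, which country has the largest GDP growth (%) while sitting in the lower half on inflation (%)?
Argentina

Chart 2 median inflation (%) ≈ 8; below-median countries: Indonesia, Germany, Argentina. Among those, Argentina has the highest GDP growth (%) (≈ 5.5).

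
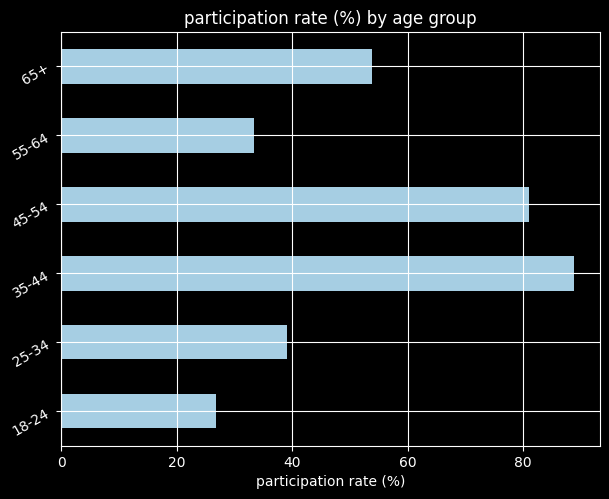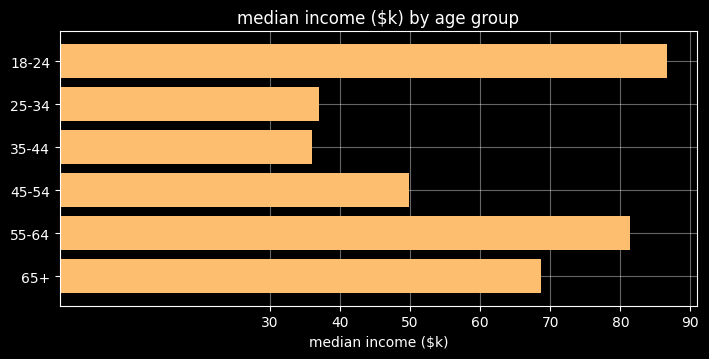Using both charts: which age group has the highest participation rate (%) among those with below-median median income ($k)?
Chart 2 median median income ($k) ≈ 60; below-median age groups: 25-34, 35-44, 45-54. Among those, 35-44 has the highest participation rate (%) (≈ 90).

35-44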